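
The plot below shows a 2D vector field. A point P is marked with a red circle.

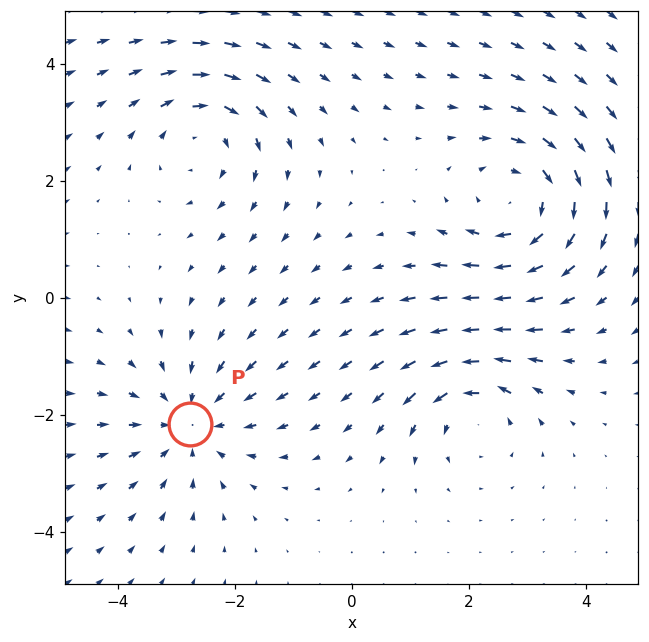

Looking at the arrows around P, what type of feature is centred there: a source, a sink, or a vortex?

At P (-2.8, -2.2) the arrows converge inward. Divergence about -3, curl ≈0 — negative divergence with near-zero curl is a sink.

sink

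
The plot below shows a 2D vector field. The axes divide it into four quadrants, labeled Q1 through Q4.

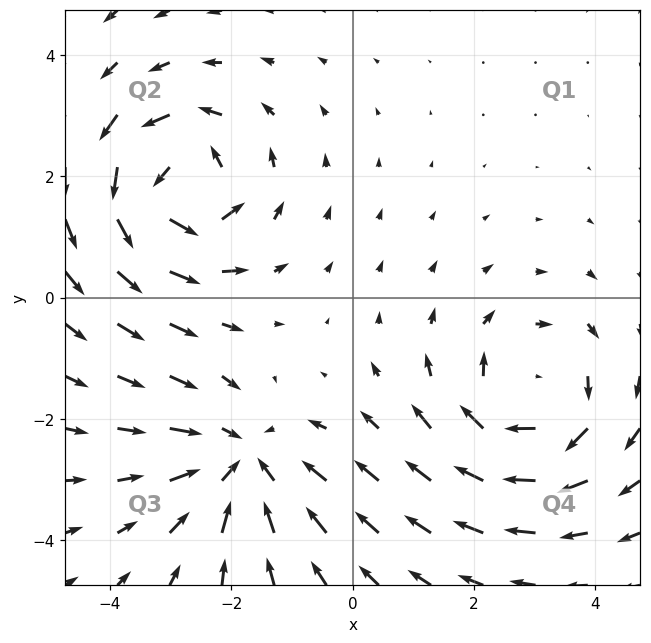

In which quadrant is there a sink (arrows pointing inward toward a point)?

Q3

The sink sits at approximately (-1.8, -2.7), which lies in quadrant Q3. The divergence there is about -4, negative as expected for a sink.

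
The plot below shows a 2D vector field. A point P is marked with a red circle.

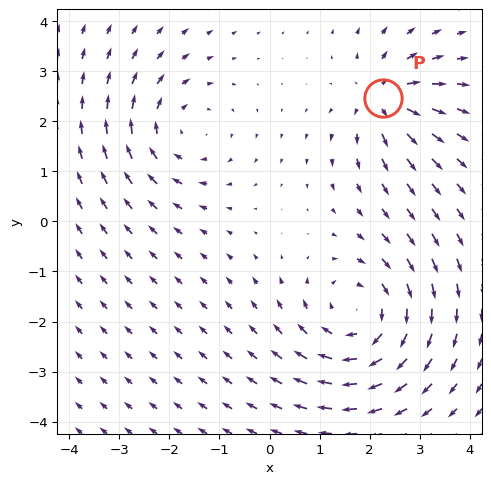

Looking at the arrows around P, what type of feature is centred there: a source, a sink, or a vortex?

source

At P (2.3, 2.5) the arrows spread outward. Divergence about +4, curl ≈0 — positive divergence with near-zero curl is a source.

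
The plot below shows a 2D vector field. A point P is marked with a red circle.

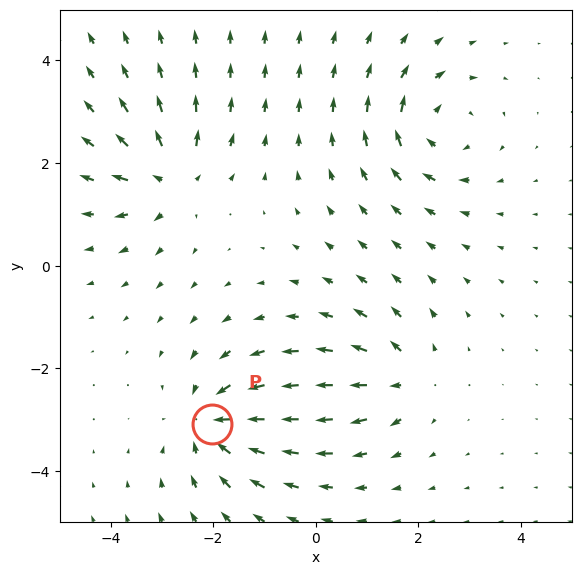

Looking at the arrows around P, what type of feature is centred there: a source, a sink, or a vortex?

At P (-2.0, -3.1) the arrows converge inward. Divergence about -6, curl ≈0 — negative divergence with near-zero curl is a sink.

sink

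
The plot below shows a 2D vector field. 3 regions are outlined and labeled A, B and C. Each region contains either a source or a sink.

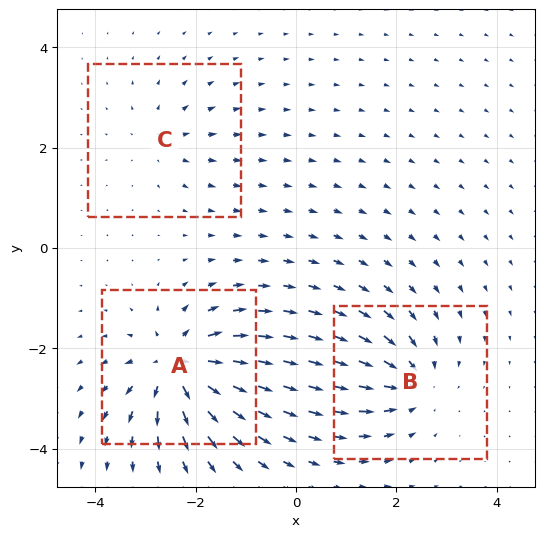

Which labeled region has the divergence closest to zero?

Divergence at each region's feature centre — A: about +6, B: about -4, C: about +2. Region C is closest to zero.

C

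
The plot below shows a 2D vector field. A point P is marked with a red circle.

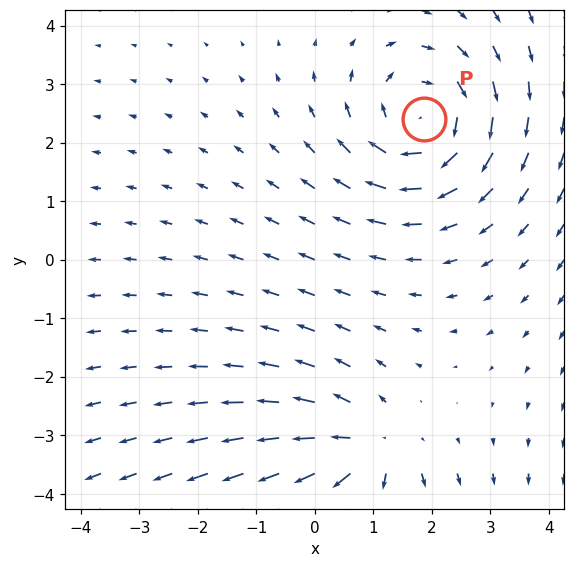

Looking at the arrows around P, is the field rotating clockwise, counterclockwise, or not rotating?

clockwise

Near P at (1.9, 2.4) the arrows circulate clockwise. The curl (z-component) there is about -5; negative curl means clockwise rotation.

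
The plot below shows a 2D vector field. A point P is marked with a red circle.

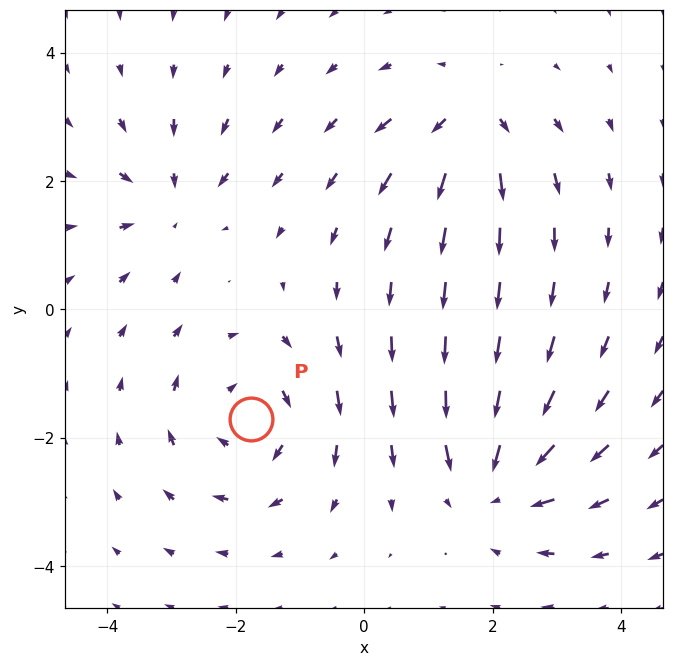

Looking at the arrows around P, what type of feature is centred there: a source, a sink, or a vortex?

At P (-1.8, -1.7) the arrows circulate clockwise. Divergence ≈0, curl about -5 — near-zero divergence with nonzero curl is a vortex.

vortex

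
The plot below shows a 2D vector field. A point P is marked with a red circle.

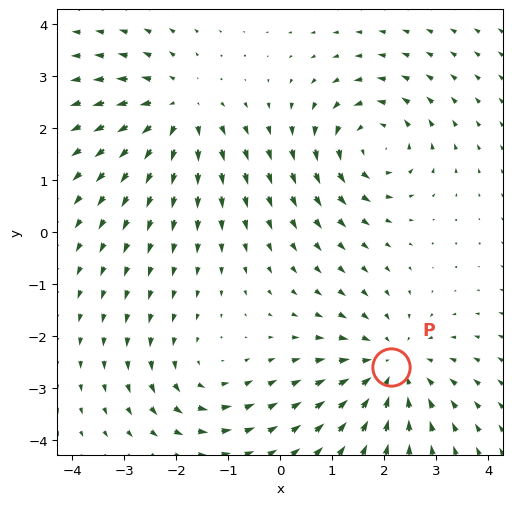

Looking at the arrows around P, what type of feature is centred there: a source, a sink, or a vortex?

At P (2.1, -2.6) the arrows converge inward. Divergence about -4, curl ≈0 — negative divergence with near-zero curl is a sink.

sink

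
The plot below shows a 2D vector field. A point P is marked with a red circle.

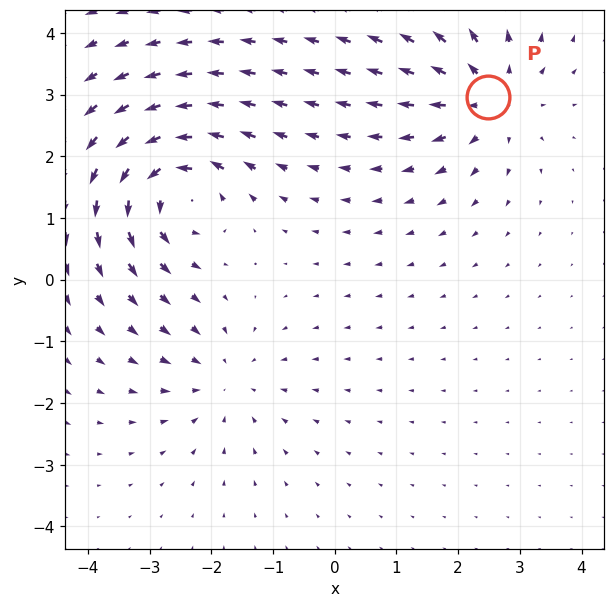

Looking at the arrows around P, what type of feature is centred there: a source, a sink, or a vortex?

At P (2.5, 3.0) the arrows spread outward. Divergence about +4, curl ≈0 — positive divergence with near-zero curl is a source.

source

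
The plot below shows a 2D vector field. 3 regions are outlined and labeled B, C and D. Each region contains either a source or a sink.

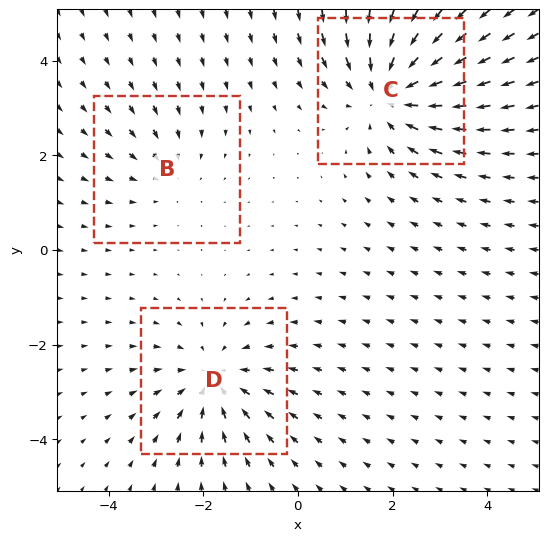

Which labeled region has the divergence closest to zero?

B

Divergence at each region's feature centre — B: about -2, C: about -4, D: about -3. Region B is closest to zero.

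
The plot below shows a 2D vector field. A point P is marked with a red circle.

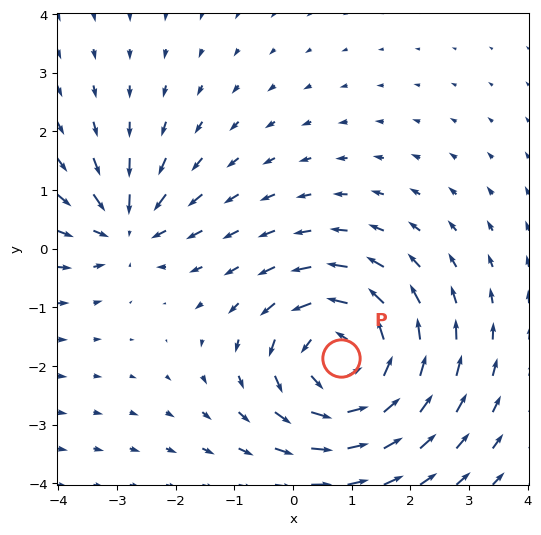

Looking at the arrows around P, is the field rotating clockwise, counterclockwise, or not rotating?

Near P at (0.8, -1.9) the arrows circulate counterclockwise. The curl (z-component) there is about +5; positive curl means counterclockwise rotation.

counterclockwise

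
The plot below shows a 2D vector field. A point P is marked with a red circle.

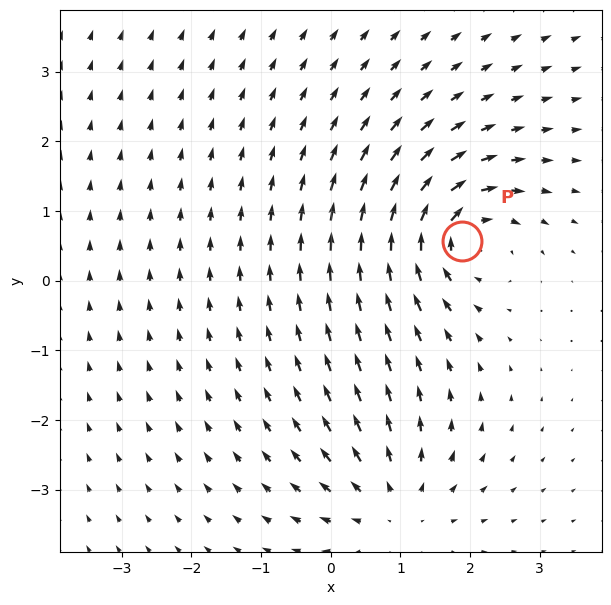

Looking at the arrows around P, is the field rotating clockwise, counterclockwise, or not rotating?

clockwise

Near P at (1.9, 0.6) the arrows circulate clockwise. The curl (z-component) there is about -6; negative curl means clockwise rotation.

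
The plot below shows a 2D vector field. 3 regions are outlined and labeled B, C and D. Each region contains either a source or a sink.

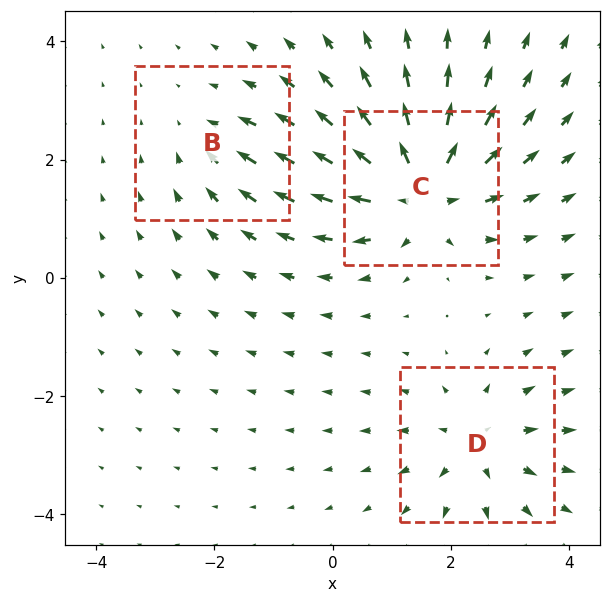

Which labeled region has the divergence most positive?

C

Divergence at each region's feature centre — B: about -2, C: about +5, D: about +3. Region C is most positive.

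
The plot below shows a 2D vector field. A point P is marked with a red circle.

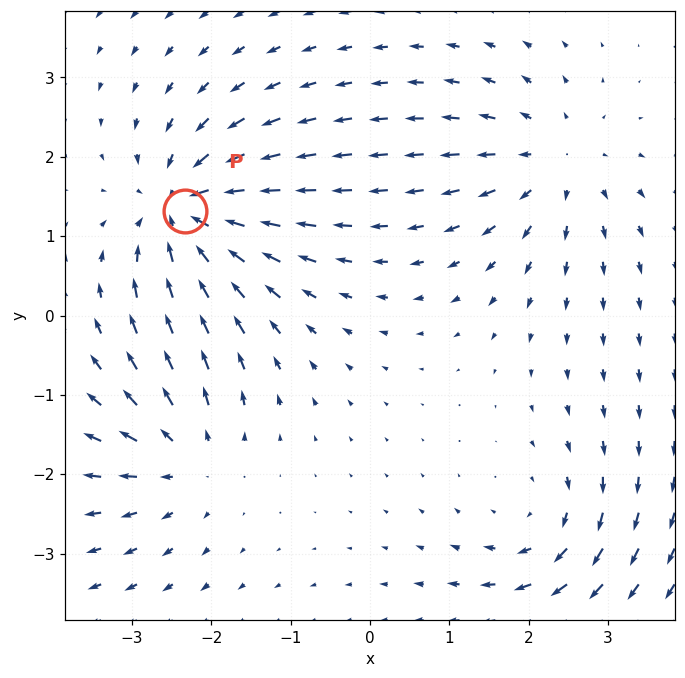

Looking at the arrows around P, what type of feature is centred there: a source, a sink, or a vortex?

At P (-2.3, 1.3) the arrows converge inward. Divergence about -6, curl ≈0 — negative divergence with near-zero curl is a sink.

sink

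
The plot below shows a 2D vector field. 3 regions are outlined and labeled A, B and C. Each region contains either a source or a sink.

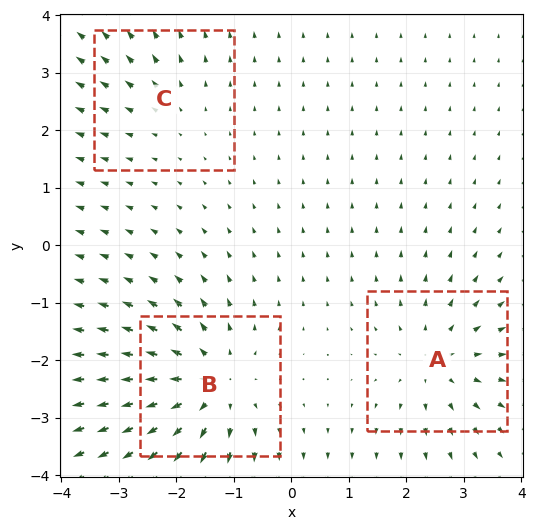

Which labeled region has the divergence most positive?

Divergence at each region's feature centre — A: about +3, B: about +5, C: about +2. Region B is most positive.

B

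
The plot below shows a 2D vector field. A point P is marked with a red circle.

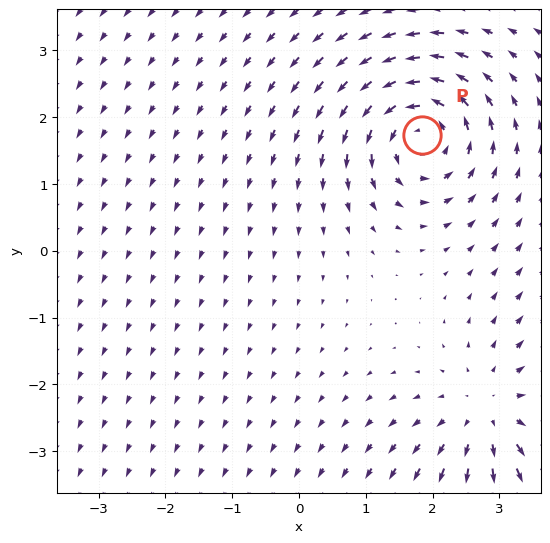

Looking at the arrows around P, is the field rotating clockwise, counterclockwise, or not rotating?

Near P at (1.8, 1.7) the arrows circulate counterclockwise. The curl (z-component) there is about +6; positive curl means counterclockwise rotation.

counterclockwise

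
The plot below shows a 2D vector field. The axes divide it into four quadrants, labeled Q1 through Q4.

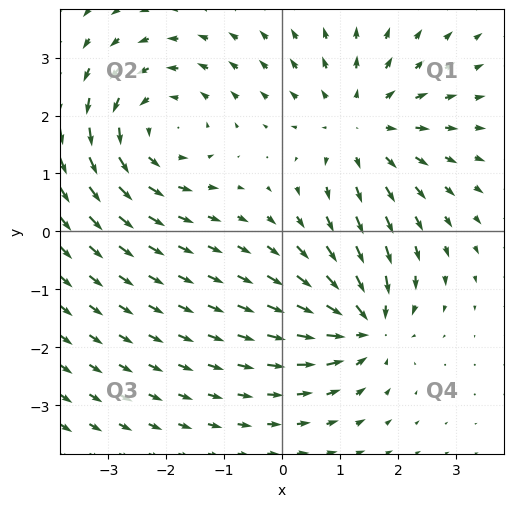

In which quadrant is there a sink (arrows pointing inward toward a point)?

The sink sits at approximately (1.4, -1.6), which lies in quadrant Q4. The divergence there is about -6, negative as expected for a sink.

Q4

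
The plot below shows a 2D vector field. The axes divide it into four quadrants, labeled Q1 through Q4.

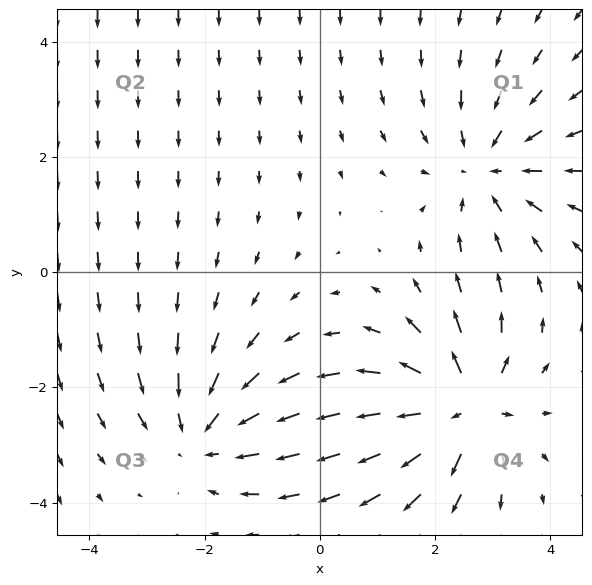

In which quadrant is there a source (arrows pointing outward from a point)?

Q4

The source sits at approximately (2.5, -2.3), which lies in quadrant Q4. The divergence there is about +6, positive as expected for a source.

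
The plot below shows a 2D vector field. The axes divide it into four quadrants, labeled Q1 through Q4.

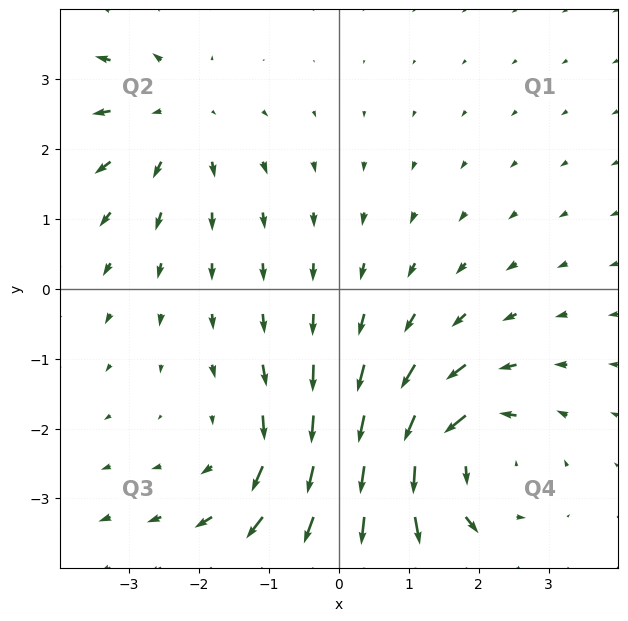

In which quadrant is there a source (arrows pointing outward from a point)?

Q2

The source sits at approximately (-2.4, 2.4), which lies in quadrant Q2. The divergence there is about +3, positive as expected for a source.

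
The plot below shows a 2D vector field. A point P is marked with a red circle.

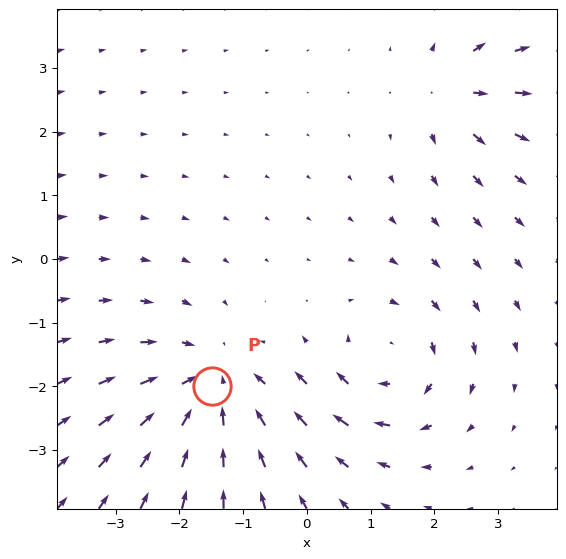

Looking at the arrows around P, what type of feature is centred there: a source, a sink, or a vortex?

sink

At P (-1.5, -2.0) the arrows converge inward. Divergence about -5, curl ≈0 — negative divergence with near-zero curl is a sink.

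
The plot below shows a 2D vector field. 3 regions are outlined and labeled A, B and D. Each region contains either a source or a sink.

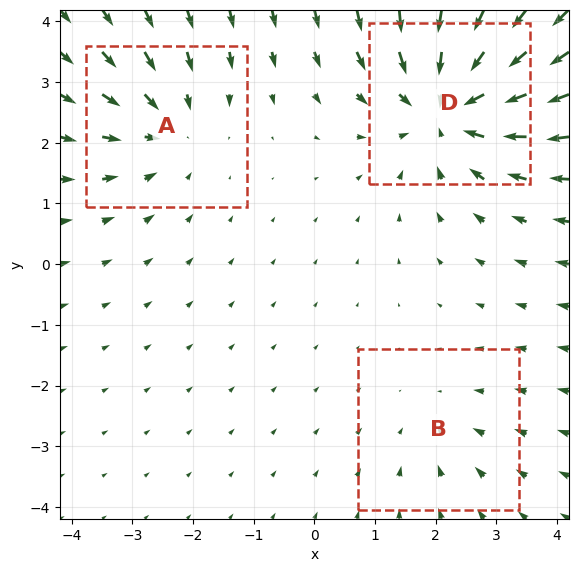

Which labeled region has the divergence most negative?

Divergence at each region's feature centre — A: about -3, B: about -2, D: about -4. Region D is most negative.

D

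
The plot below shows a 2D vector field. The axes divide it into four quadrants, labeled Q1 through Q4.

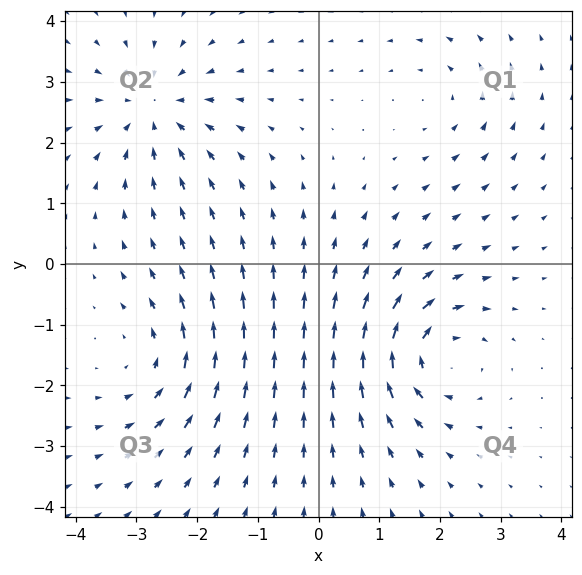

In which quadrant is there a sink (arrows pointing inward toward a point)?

The sink sits at approximately (-2.7, 2.5), which lies in quadrant Q2. The divergence there is about -4, negative as expected for a sink.

Q2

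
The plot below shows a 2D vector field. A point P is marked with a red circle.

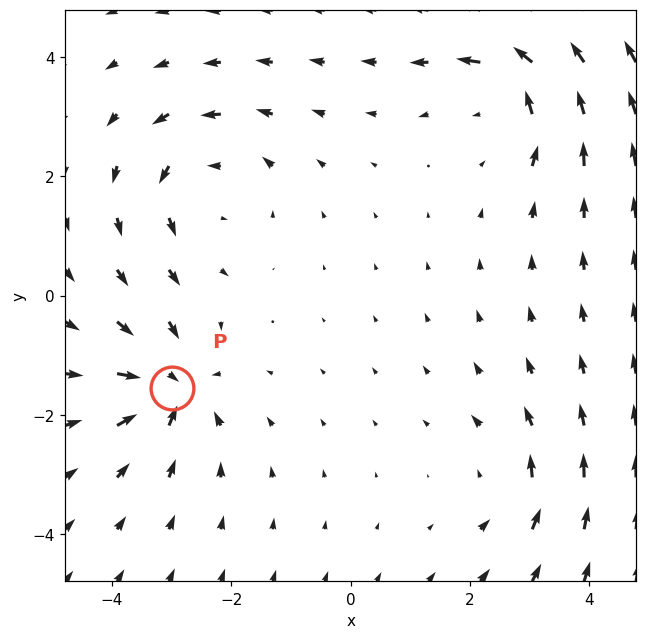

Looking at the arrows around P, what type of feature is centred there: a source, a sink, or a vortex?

sink

At P (-3.0, -1.5) the arrows converge inward. Divergence about -6, curl ≈0 — negative divergence with near-zero curl is a sink.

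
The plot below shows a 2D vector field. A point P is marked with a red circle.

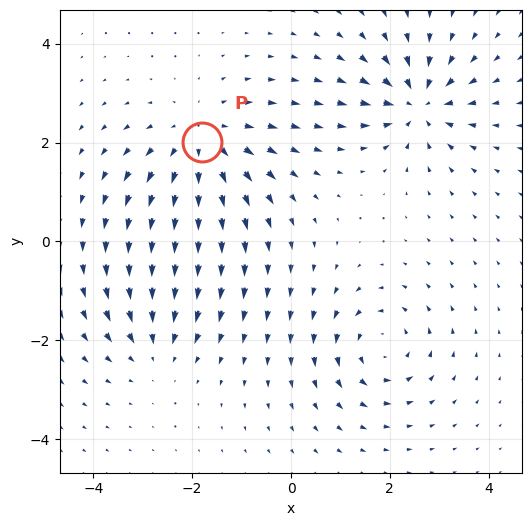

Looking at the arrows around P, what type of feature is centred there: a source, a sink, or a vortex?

At P (-1.8, 2.0) the arrows spread outward. Divergence about +4, curl ≈0 — positive divergence with near-zero curl is a source.

source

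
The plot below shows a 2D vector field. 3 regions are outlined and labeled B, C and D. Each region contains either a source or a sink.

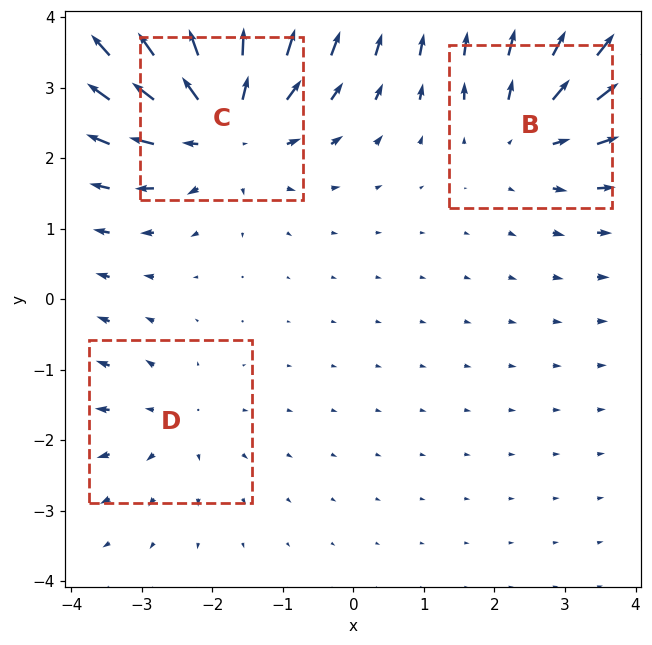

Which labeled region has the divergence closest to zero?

Divergence at each region's feature centre — B: about +3, C: about +5, D: about +2. Region D is closest to zero.

D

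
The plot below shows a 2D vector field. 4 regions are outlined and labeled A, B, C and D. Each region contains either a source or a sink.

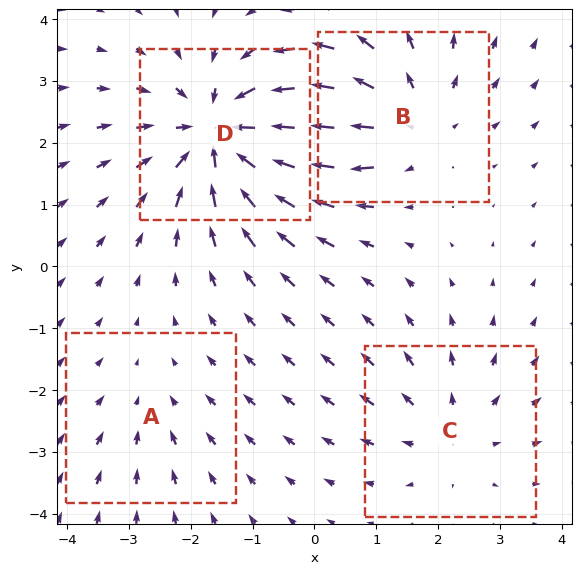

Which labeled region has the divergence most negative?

Divergence at each region's feature centre — A: about -2, B: about +4, C: about +3, D: about -6. Region D is most negative.

D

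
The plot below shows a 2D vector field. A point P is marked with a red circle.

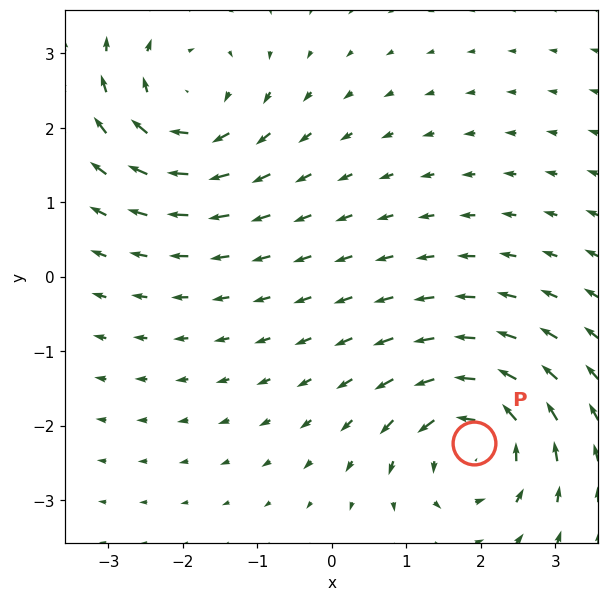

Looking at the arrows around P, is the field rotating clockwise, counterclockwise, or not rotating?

counterclockwise

Near P at (1.9, -2.2) the arrows circulate counterclockwise. The curl (z-component) there is about +6; positive curl means counterclockwise rotation.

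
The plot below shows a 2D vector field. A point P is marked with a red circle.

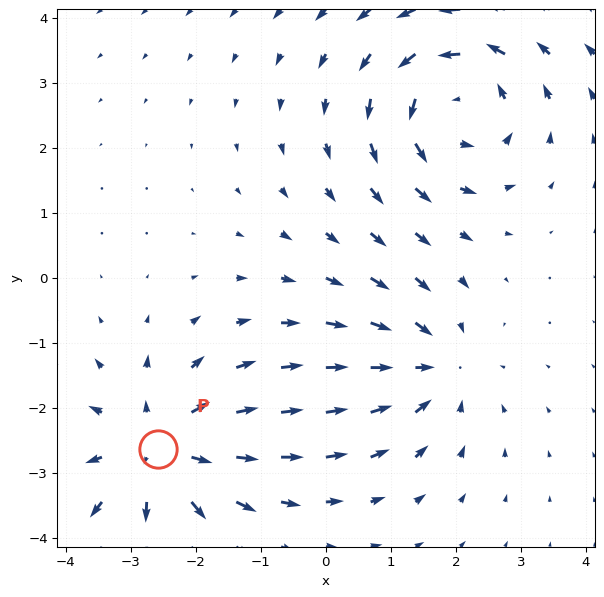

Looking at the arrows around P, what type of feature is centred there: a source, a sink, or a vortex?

At P (-2.6, -2.6) the arrows spread outward. Divergence about +4, curl ≈0 — positive divergence with near-zero curl is a source.

source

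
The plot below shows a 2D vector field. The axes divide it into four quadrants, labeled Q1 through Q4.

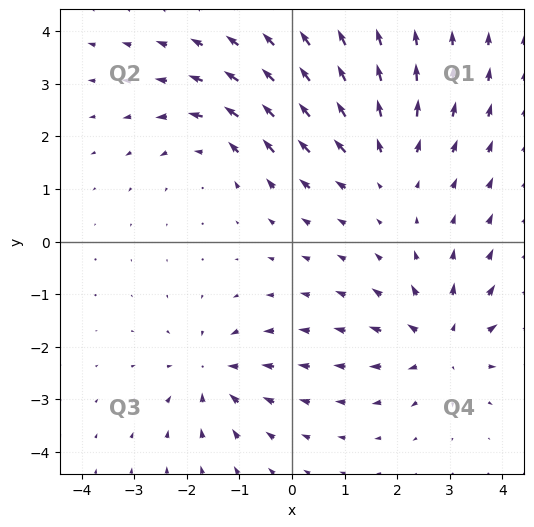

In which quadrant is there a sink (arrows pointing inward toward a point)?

Q3

The sink sits at approximately (-1.5, -2.5), which lies in quadrant Q3. The divergence there is about -5, negative as expected for a sink.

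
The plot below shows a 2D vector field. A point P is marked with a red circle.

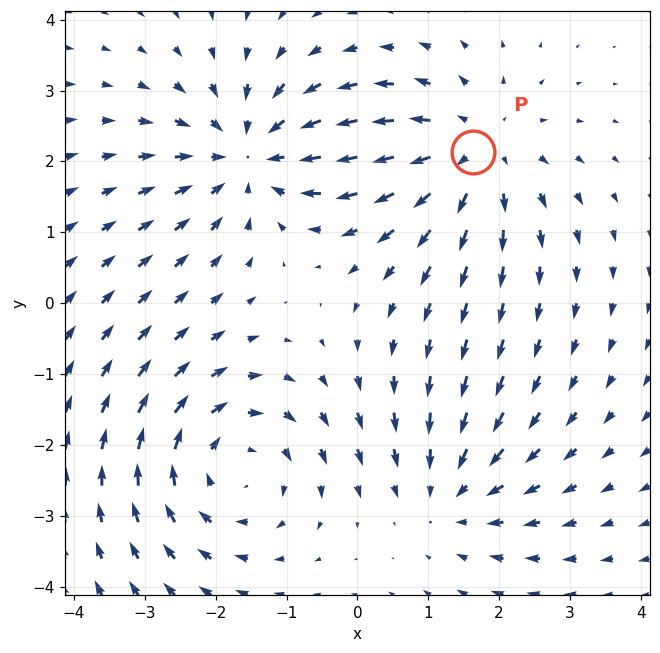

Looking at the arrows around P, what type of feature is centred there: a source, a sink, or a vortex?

source

At P (1.6, 2.1) the arrows spread outward. Divergence about +4, curl ≈0 — positive divergence with near-zero curl is a source.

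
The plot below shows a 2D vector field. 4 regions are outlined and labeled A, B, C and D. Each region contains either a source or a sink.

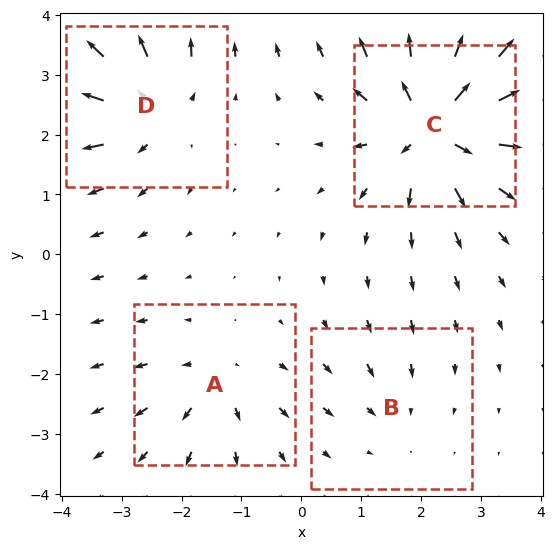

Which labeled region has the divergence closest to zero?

B

Divergence at each region's feature centre — A: about +4, B: about -2, C: about +8, D: about +6. Region B is closest to zero.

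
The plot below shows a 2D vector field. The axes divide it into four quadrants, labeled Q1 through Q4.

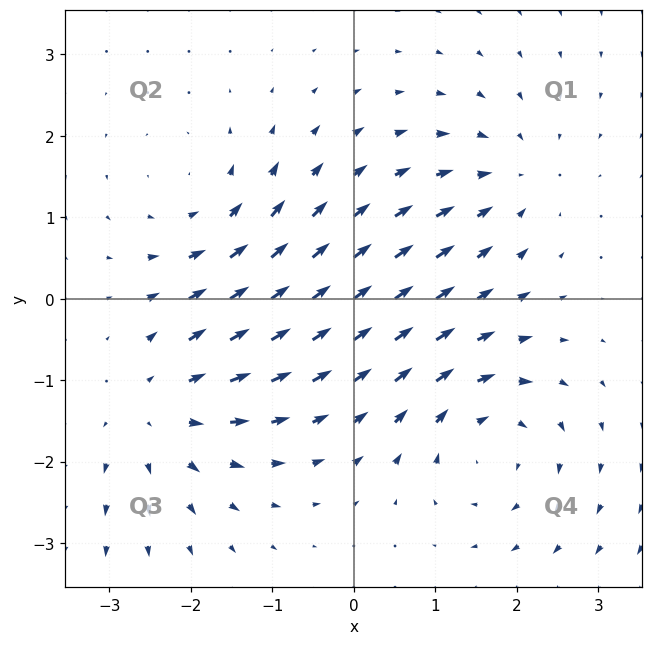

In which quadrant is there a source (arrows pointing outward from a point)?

Q3

The source sits at approximately (-2.4, -1.4), which lies in quadrant Q3. The divergence there is about +4, positive as expected for a source.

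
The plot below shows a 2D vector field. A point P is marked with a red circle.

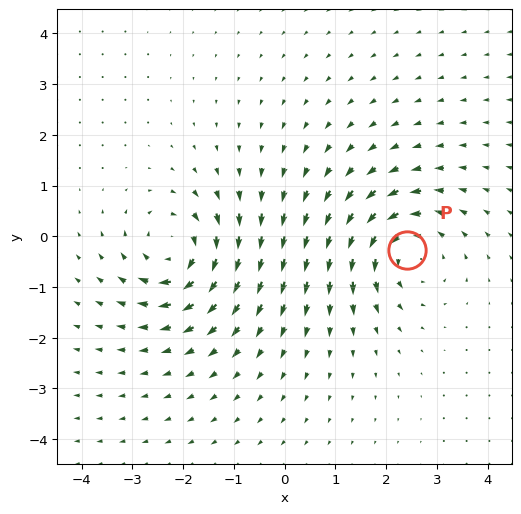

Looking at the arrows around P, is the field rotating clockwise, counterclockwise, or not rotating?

counterclockwise

Near P at (2.4, -0.3) the arrows circulate counterclockwise. The curl (z-component) there is about +5; positive curl means counterclockwise rotation.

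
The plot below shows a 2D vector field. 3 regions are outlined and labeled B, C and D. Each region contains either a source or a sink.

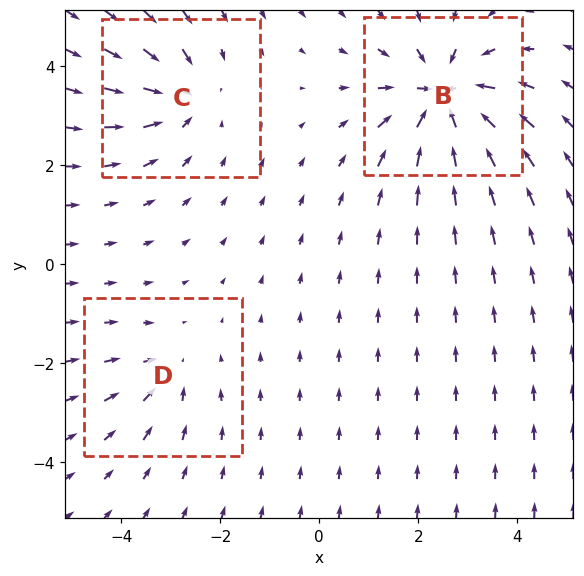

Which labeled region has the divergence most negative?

Divergence at each region's feature centre — B: about -6, C: about -4, D: about -2. Region B is most negative.

B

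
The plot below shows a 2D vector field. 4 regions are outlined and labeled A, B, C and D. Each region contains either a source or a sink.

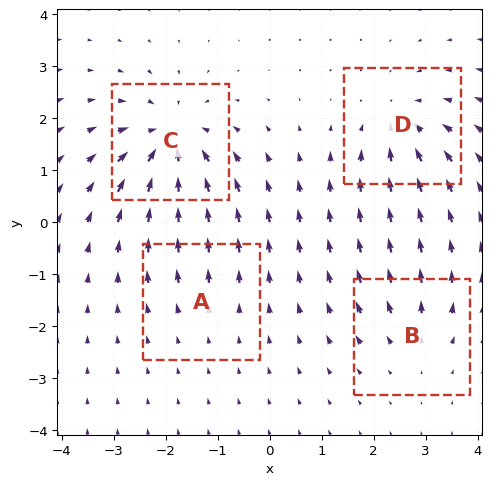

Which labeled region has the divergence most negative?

C

Divergence at each region's feature centre — A: about +2, B: about +3, C: about -7, D: about -5. Region C is most negative.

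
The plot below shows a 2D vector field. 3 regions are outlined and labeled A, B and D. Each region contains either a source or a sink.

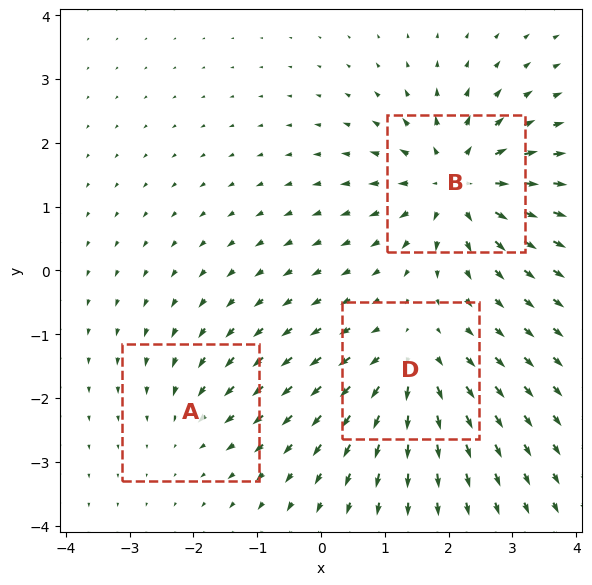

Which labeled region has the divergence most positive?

B

Divergence at each region's feature centre — A: about -2, B: about +6, D: about +4. Region B is most positive.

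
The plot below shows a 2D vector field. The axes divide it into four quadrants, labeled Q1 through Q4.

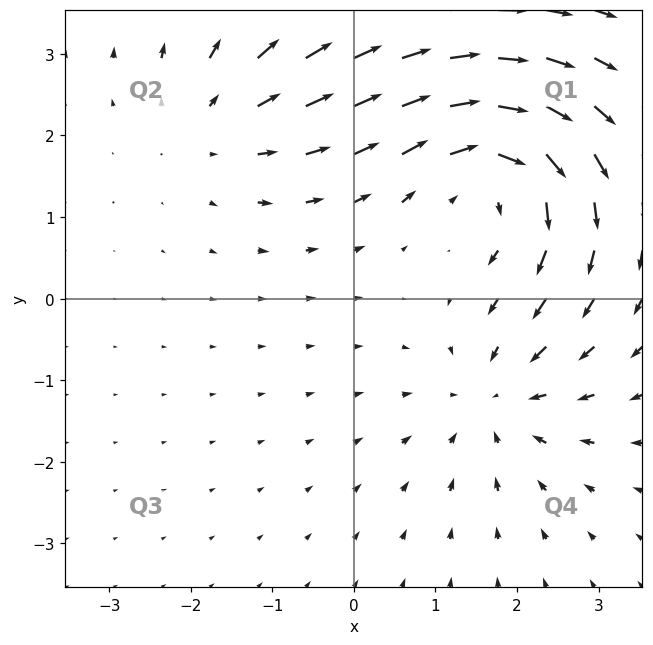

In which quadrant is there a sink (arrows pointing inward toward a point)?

Q4

The sink sits at approximately (1.7, -1.2), which lies in quadrant Q4. The divergence there is about -3, negative as expected for a sink.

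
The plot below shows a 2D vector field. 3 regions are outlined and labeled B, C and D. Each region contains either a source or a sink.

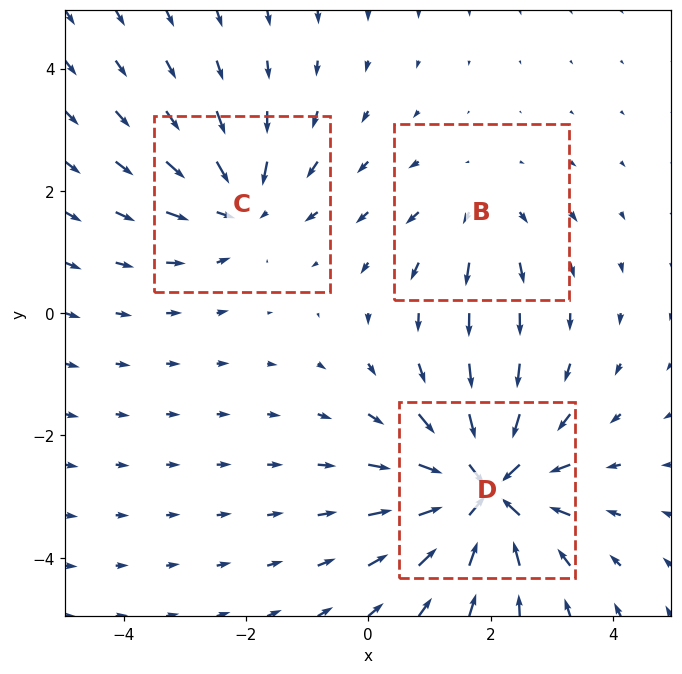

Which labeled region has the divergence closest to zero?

B

Divergence at each region's feature centre — B: about +2, C: about -3, D: about -6. Region B is closest to zero.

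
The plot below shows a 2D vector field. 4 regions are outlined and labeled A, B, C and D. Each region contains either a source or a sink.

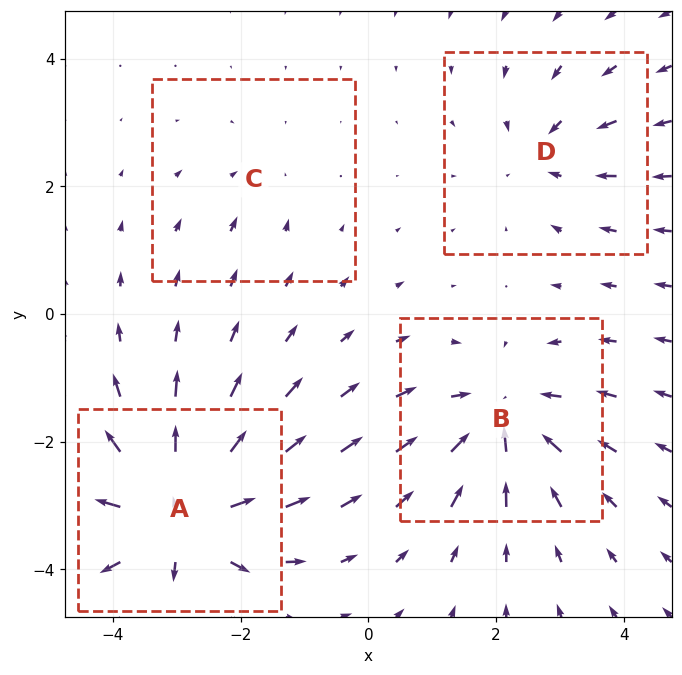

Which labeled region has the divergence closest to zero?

Divergence at each region's feature centre — A: about +8, B: about -6, C: about -2, D: about -4. Region C is closest to zero.

C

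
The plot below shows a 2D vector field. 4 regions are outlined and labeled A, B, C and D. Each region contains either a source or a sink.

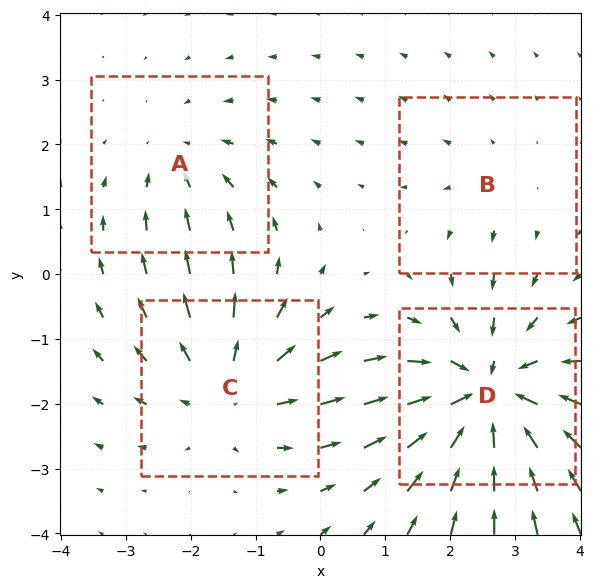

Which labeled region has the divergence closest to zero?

Divergence at each region's feature centre — A: about -3, B: about +2, C: about +4, D: about -7. Region B is closest to zero.

B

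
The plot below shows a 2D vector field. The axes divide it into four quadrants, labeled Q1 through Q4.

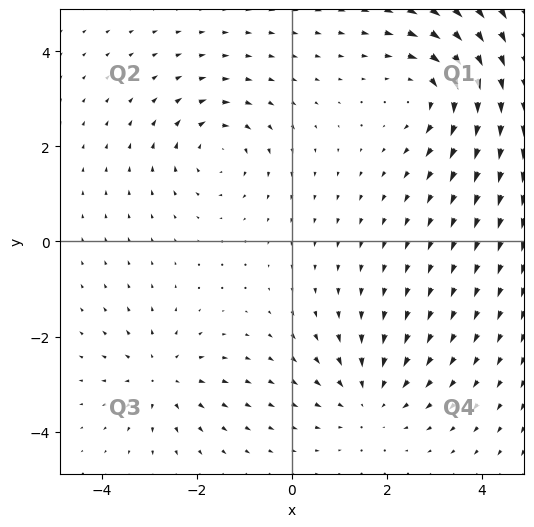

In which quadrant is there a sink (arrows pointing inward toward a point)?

Q4

The sink sits at approximately (1.6, -3.3), which lies in quadrant Q4. The divergence there is about -4, negative as expected for a sink.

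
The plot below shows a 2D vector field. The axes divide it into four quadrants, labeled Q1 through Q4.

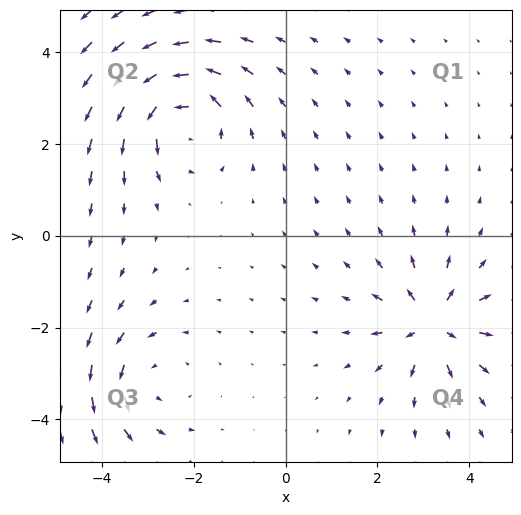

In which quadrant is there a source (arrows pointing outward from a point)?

The source sits at approximately (3.2, -1.9), which lies in quadrant Q4. The divergence there is about +5, positive as expected for a source.

Q4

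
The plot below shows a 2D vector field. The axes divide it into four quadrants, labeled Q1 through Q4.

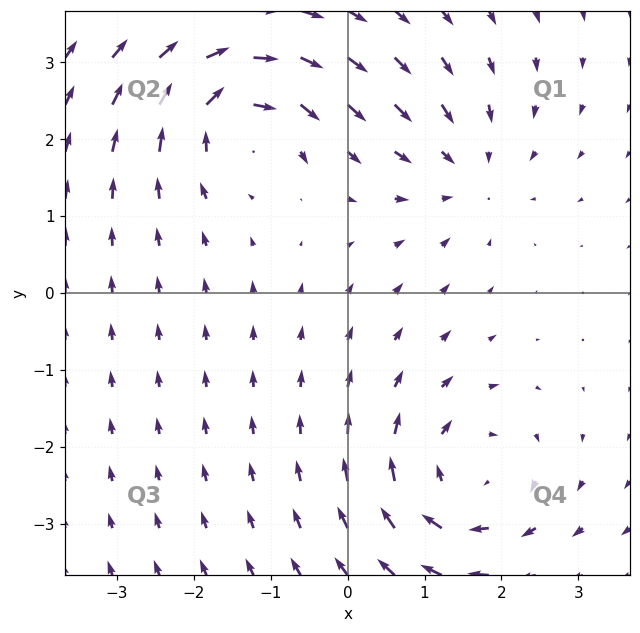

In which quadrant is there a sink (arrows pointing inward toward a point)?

The sink sits at approximately (1.6, 1.6), which lies in quadrant Q1. The divergence there is about -4, negative as expected for a sink.

Q1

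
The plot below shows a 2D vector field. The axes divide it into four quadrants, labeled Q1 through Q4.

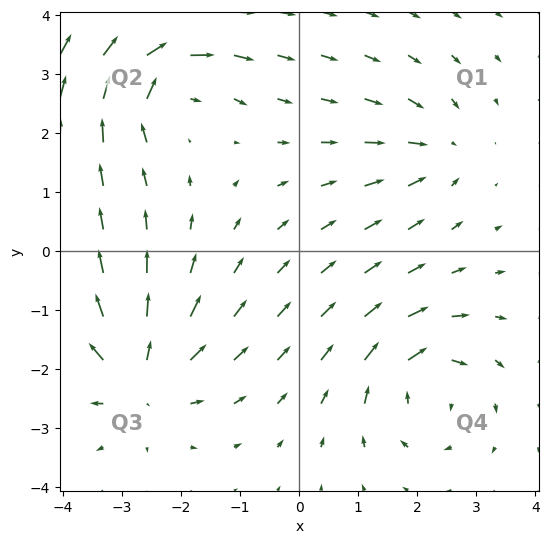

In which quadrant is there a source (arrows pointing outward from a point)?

Q3

The source sits at approximately (-2.7, -2.1), which lies in quadrant Q3. The divergence there is about +5, positive as expected for a source.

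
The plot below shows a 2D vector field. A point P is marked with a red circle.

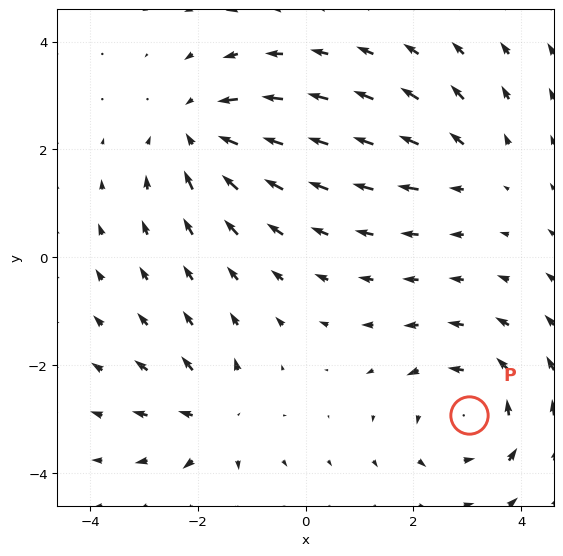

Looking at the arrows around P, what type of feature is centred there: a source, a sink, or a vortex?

At P (3.0, -2.9) the arrows circulate counterclockwise. Divergence ≈0, curl about +4 — near-zero divergence with nonzero curl is a vortex.

vortex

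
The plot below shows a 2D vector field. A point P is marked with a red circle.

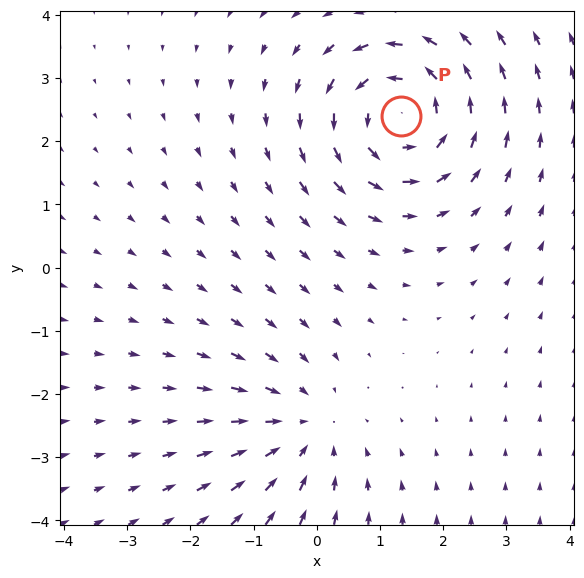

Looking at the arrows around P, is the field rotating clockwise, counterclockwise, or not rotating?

Near P at (1.3, 2.4) the arrows circulate counterclockwise. The curl (z-component) there is about +4; positive curl means counterclockwise rotation.

counterclockwise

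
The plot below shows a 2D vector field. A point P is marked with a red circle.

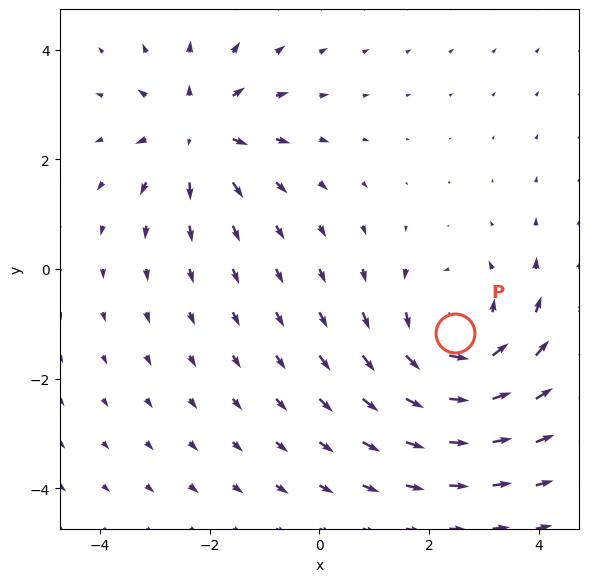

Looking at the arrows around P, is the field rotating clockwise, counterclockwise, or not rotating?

Near P at (2.5, -1.2) the arrows circulate counterclockwise. The curl (z-component) there is about +3; positive curl means counterclockwise rotation.

counterclockwise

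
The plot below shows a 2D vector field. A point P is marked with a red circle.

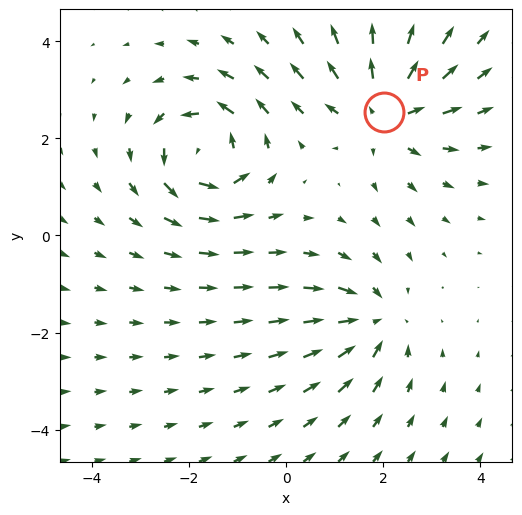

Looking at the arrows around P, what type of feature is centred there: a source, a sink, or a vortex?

source

At P (2.0, 2.5) the arrows spread outward. Divergence about +4, curl ≈0 — positive divergence with near-zero curl is a source.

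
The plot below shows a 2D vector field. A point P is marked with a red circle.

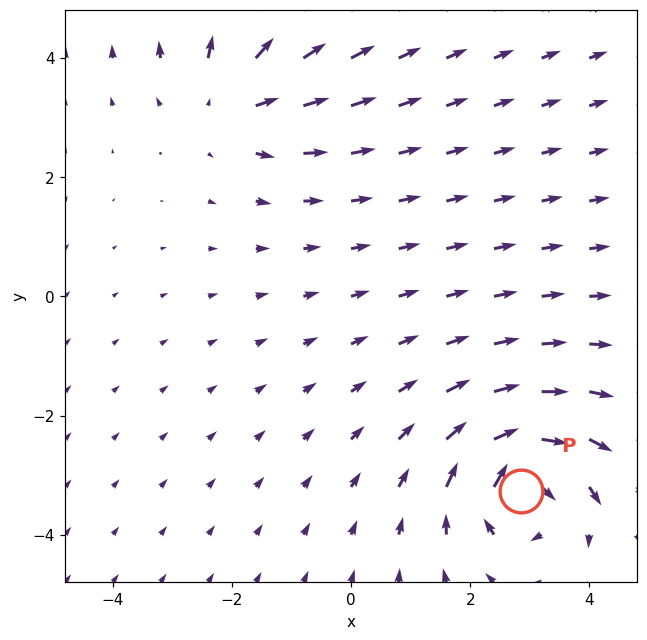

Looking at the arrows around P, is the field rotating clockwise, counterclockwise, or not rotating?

Near P at (2.8, -3.3) the arrows circulate clockwise. The curl (z-component) there is about -5; negative curl means clockwise rotation.

clockwise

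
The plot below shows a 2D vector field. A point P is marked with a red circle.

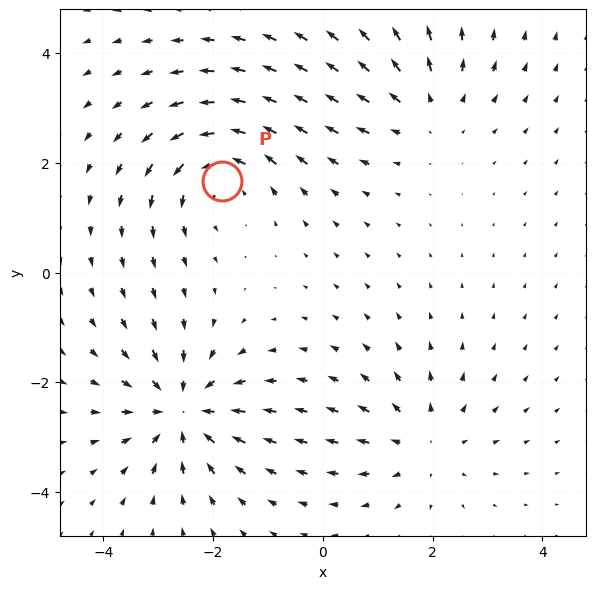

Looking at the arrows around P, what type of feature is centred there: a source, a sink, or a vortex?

At P (-1.8, 1.7) the arrows circulate counterclockwise. Divergence ≈0, curl about +4 — near-zero divergence with nonzero curl is a vortex.

vortex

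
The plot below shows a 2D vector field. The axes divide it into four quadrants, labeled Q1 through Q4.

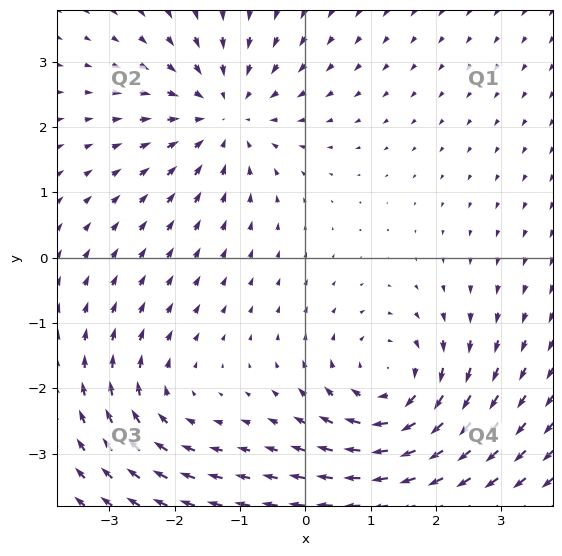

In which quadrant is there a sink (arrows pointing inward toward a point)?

Q2

The sink sits at approximately (-1.2, 2.2), which lies in quadrant Q2. The divergence there is about -4, negative as expected for a sink.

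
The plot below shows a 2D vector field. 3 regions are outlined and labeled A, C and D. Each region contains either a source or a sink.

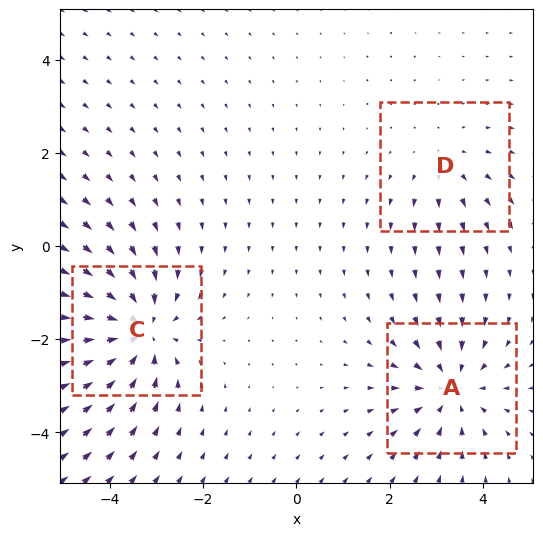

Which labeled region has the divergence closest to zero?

Divergence at each region's feature centre — A: about -3, C: about -4, D: about +2. Region D is closest to zero.

D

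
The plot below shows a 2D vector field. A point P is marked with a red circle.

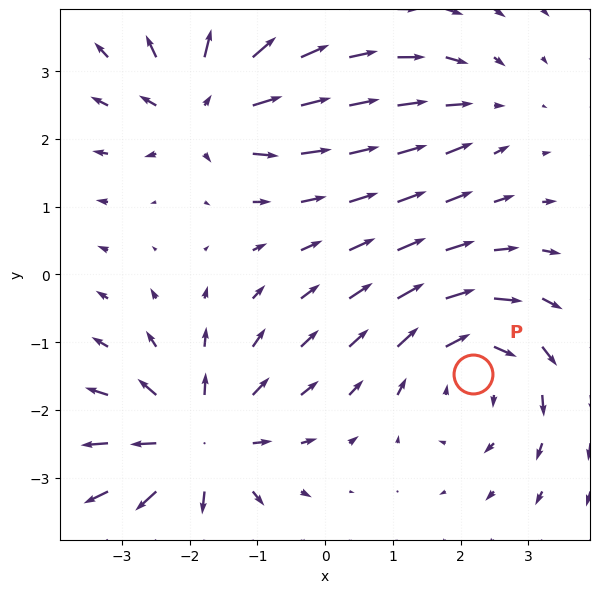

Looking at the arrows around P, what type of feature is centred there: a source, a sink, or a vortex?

vortex

At P (2.2, -1.5) the arrows circulate clockwise. Divergence ≈0, curl about -4 — near-zero divergence with nonzero curl is a vortex.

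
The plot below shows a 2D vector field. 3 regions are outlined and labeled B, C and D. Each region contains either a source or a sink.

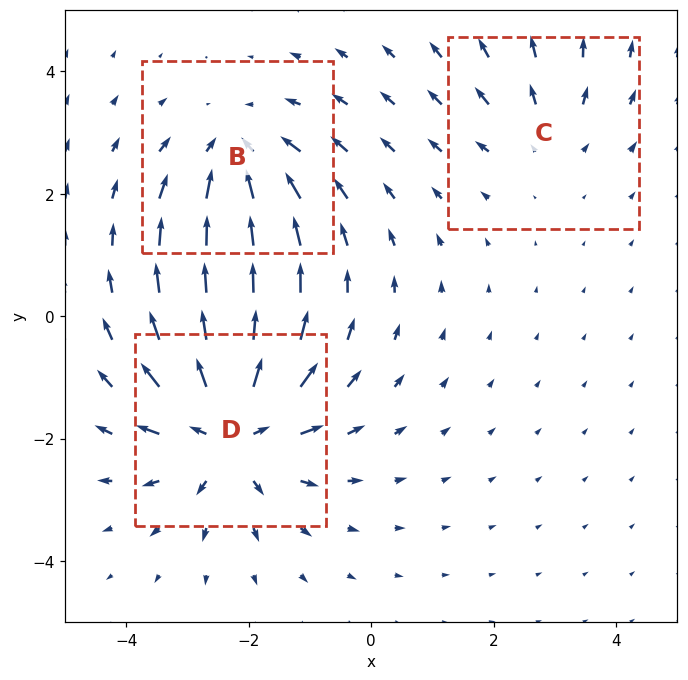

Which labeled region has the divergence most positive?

D

Divergence at each region's feature centre — B: about -3, C: about +2, D: about +5. Region D is most positive.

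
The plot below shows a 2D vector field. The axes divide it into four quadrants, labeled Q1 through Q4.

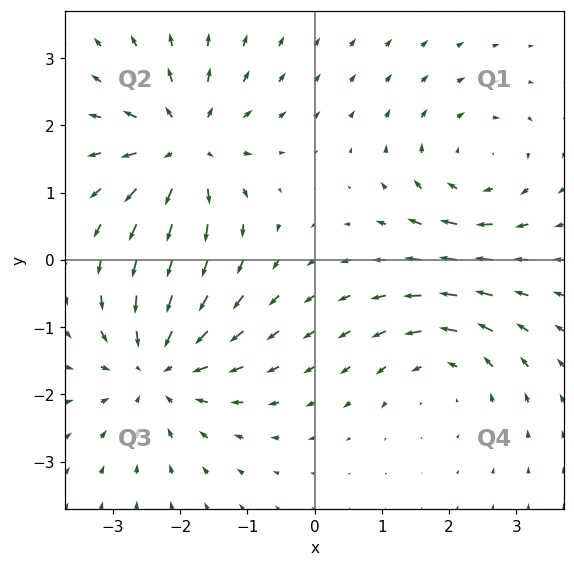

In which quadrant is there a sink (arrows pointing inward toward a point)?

The sink sits at approximately (-2.3, -1.6), which lies in quadrant Q3. The divergence there is about -4, negative as expected for a sink.

Q3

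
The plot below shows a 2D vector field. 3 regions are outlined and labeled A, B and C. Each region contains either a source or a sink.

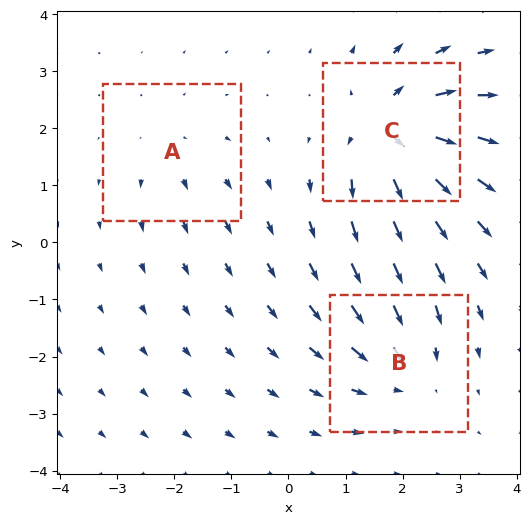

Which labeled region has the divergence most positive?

Divergence at each region's feature centre — A: about +2, B: about -3, C: about +6. Region C is most positive.

C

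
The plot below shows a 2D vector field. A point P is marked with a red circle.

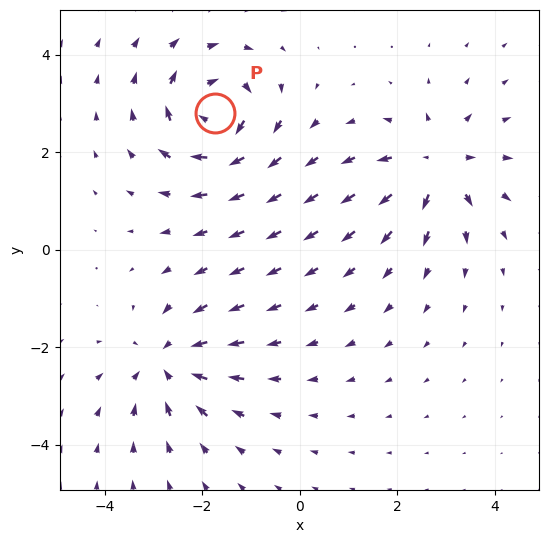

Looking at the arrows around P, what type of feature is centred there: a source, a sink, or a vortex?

vortex

At P (-1.7, 2.8) the arrows circulate clockwise. Divergence ≈0, curl about -7 — near-zero divergence with nonzero curl is a vortex.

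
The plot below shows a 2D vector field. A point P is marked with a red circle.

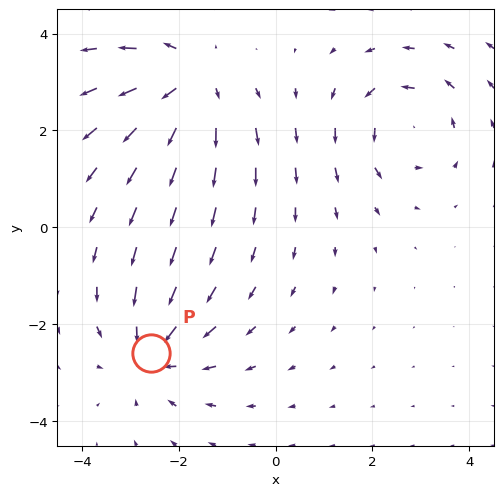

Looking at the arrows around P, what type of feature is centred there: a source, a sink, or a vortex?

sink

At P (-2.6, -2.6) the arrows converge inward. Divergence about -4, curl ≈0 — negative divergence with near-zero curl is a sink.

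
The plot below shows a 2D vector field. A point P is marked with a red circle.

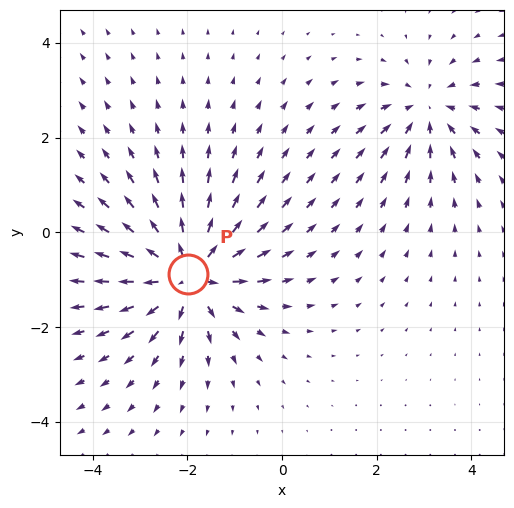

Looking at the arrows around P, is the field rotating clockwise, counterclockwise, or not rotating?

not rotating

Near P at (-2.0, -0.9) the arrows show no circulation. The curl there is ≈0.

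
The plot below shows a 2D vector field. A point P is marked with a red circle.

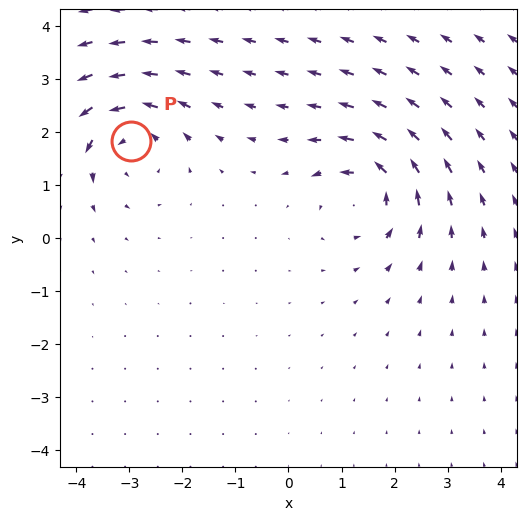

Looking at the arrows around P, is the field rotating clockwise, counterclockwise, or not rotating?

counterclockwise

Near P at (-3.0, 1.8) the arrows circulate counterclockwise. The curl (z-component) there is about +5; positive curl means counterclockwise rotation.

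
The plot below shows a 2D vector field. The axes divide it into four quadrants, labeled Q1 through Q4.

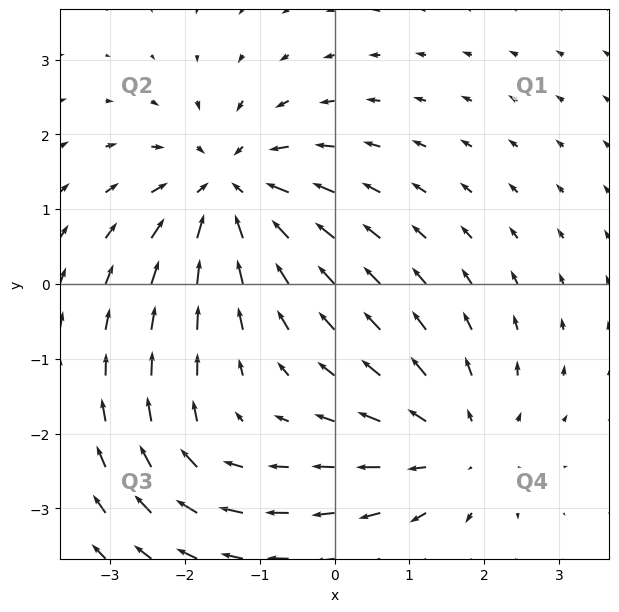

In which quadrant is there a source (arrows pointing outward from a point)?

Q4

The source sits at approximately (1.6, -2.2), which lies in quadrant Q4. The divergence there is about +3, positive as expected for a source.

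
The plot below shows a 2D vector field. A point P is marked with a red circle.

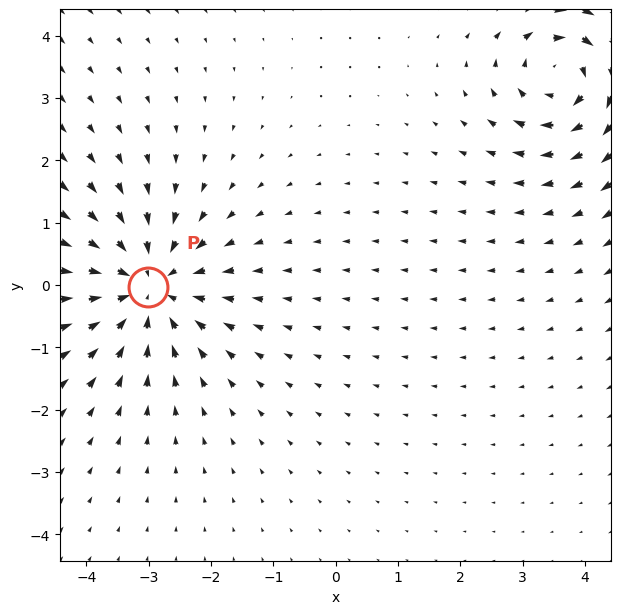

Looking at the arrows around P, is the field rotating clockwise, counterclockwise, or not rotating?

Near P at (-3.0, -0.0) the arrows show no circulation. The curl there is ≈0.

not rotating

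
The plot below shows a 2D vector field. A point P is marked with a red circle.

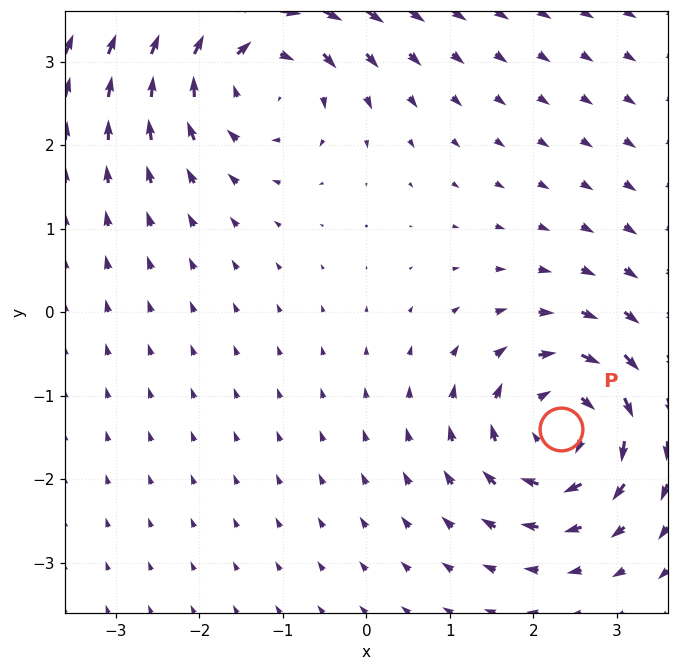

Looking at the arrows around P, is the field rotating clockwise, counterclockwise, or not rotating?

clockwise

Near P at (2.3, -1.4) the arrows circulate clockwise. The curl (z-component) there is about -6; negative curl means clockwise rotation.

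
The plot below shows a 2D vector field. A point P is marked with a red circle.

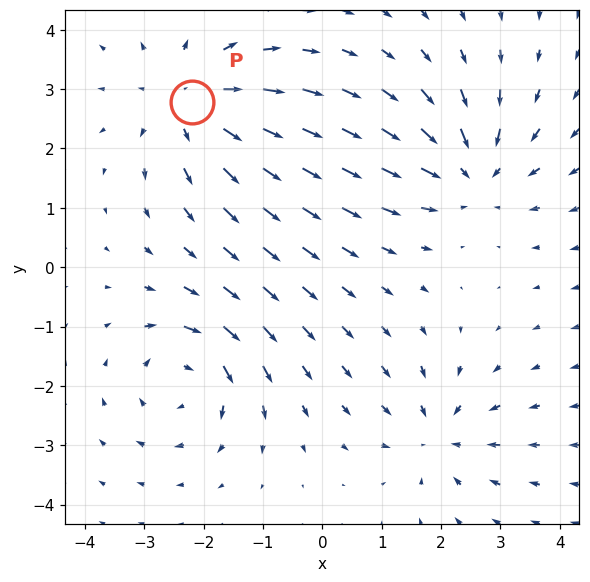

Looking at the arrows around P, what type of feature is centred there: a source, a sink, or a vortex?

At P (-2.2, 2.8) the arrows spread outward. Divergence about +4, curl ≈0 — positive divergence with near-zero curl is a source.

source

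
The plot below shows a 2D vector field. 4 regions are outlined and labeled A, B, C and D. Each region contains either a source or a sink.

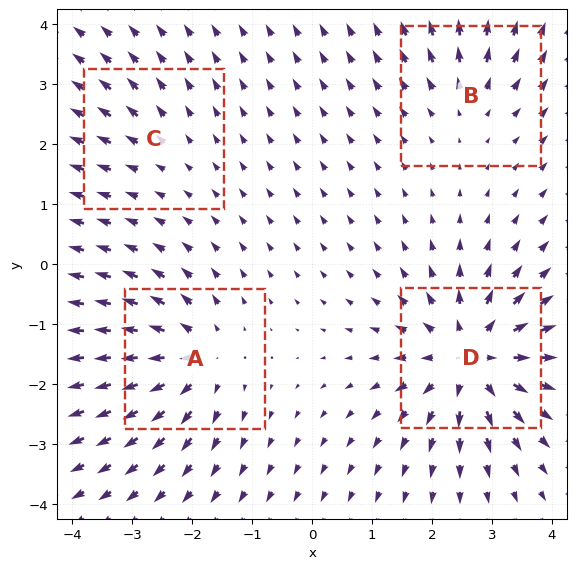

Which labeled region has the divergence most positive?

D

Divergence at each region's feature centre — A: about +6, B: about +3, C: about +2, D: about +8. Region D is most positive.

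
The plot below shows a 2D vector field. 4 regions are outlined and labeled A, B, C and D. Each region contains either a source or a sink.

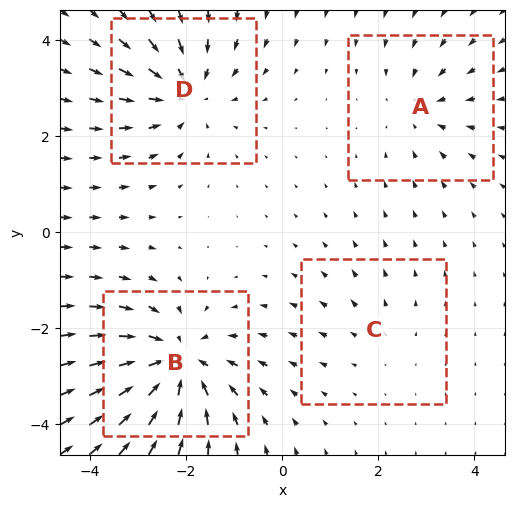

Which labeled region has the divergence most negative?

Divergence at each region's feature centre — A: about -3, B: about -6, C: about +2, D: about -5. Region B is most negative.

B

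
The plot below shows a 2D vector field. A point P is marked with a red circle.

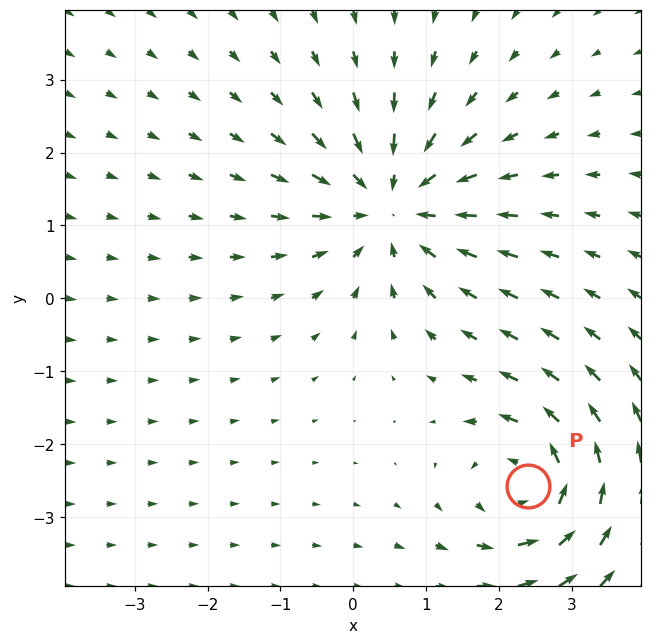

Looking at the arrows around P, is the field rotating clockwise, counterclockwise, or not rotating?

Near P at (2.4, -2.6) the arrows circulate counterclockwise. The curl (z-component) there is about +5; positive curl means counterclockwise rotation.

counterclockwise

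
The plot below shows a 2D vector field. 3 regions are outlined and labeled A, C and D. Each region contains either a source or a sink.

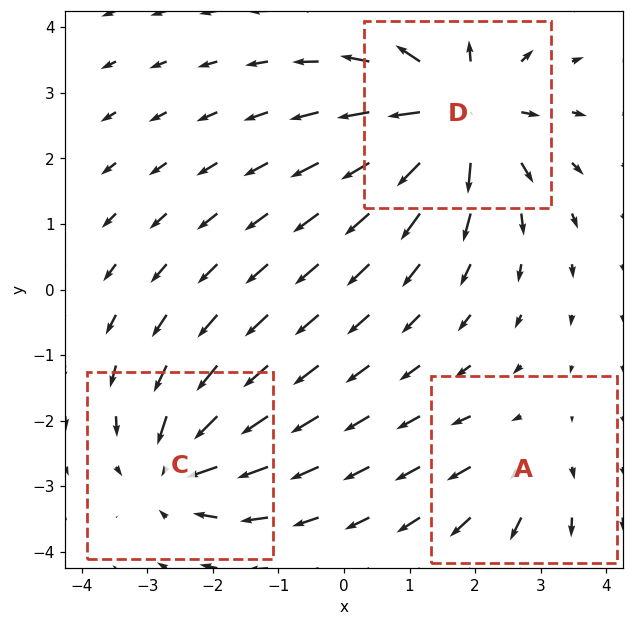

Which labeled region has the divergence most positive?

Divergence at each region's feature centre — A: about +2, C: about -4, D: about +5. Region D is most positive.

D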